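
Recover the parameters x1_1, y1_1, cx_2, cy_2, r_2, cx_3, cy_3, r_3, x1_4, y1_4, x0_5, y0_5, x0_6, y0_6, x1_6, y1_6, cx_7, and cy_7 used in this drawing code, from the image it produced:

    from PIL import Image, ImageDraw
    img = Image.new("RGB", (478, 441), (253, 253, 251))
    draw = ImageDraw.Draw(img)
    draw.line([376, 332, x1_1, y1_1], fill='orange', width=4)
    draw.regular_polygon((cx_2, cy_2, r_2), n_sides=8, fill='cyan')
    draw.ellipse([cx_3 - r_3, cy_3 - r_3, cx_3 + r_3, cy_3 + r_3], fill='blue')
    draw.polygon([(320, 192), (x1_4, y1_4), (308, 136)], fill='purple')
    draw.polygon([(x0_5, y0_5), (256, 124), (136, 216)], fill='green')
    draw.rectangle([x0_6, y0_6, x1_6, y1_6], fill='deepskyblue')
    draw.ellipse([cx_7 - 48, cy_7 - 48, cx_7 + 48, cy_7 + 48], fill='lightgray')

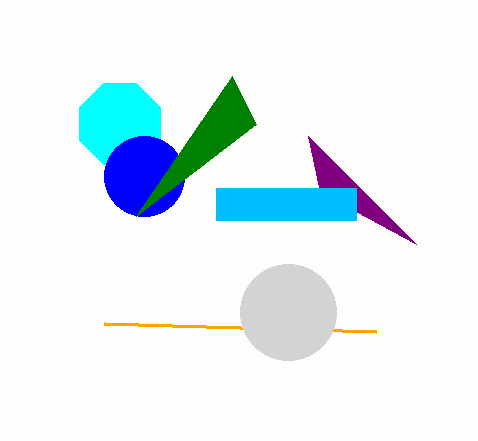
x1_1 = 104; y1_1 = 324; cx_2 = 120; cy_2 = 124; r_2 = 44; cx_3 = 144; cy_3 = 176; r_3 = 40; x1_4 = 416; y1_4 = 244; x0_5 = 232; y0_5 = 76; x0_6 = 216; y0_6 = 188; x1_6 = 356; y1_6 = 220; cx_7 = 288; cy_7 = 312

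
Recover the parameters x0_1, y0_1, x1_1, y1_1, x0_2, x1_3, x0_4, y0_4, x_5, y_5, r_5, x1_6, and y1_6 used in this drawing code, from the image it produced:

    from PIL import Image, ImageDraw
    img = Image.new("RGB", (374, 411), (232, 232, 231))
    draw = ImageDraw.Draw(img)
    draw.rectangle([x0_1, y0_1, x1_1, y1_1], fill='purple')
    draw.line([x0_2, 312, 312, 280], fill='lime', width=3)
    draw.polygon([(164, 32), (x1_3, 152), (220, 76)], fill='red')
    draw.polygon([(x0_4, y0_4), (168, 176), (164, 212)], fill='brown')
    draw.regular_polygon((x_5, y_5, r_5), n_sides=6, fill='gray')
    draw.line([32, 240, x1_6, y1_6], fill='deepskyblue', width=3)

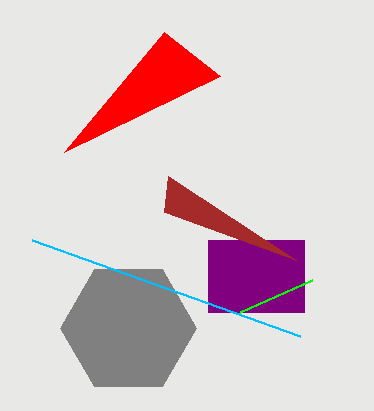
x0_1 = 208, y0_1 = 240, x1_1 = 304, y1_1 = 312, x0_2 = 240, x1_3 = 64, x0_4 = 296, y0_4 = 260, x_5 = 128, y_5 = 328, r_5 = 68, x1_6 = 300, y1_6 = 336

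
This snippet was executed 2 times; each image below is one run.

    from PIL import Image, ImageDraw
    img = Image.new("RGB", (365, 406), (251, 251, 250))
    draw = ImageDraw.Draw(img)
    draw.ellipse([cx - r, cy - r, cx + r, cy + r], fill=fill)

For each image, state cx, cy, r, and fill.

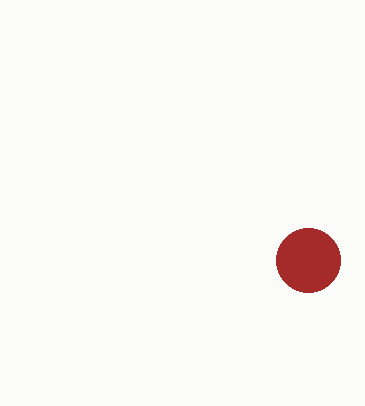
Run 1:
cx = 308
cy = 260
r = 32
fill = 'brown'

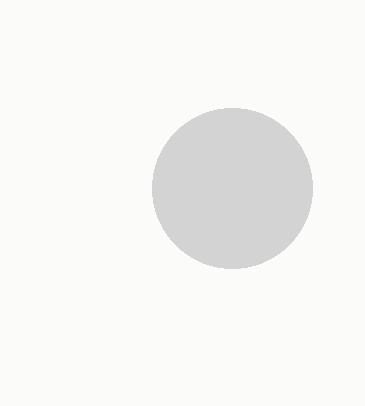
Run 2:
cx = 232; cy = 188; r = 80; fill = 'lightgray'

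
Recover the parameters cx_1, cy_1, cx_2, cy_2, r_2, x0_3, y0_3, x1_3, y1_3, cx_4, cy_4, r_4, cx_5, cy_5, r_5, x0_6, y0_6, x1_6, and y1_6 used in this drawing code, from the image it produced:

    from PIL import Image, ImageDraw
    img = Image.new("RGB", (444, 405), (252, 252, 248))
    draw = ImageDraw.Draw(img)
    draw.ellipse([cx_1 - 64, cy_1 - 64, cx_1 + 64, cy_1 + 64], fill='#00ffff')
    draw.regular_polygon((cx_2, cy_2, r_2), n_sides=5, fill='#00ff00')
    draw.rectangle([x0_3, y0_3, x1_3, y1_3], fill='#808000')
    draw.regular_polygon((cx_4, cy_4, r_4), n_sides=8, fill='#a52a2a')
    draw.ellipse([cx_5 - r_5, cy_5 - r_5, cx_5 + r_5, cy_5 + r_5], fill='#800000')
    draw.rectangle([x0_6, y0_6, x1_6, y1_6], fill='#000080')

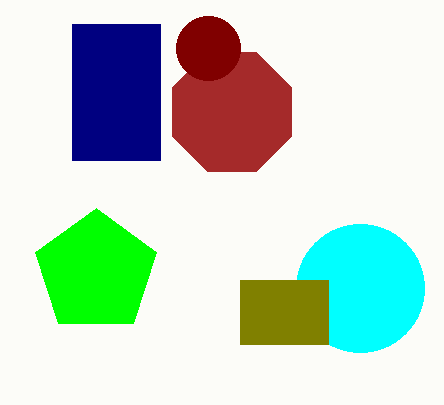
cx_1 = 360, cy_1 = 288, cx_2 = 96, cy_2 = 272, r_2 = 64, x0_3 = 240, y0_3 = 280, x1_3 = 328, y1_3 = 344, cx_4 = 232, cy_4 = 112, r_4 = 64, cx_5 = 208, cy_5 = 48, r_5 = 32, x0_6 = 72, y0_6 = 24, x1_6 = 160, y1_6 = 160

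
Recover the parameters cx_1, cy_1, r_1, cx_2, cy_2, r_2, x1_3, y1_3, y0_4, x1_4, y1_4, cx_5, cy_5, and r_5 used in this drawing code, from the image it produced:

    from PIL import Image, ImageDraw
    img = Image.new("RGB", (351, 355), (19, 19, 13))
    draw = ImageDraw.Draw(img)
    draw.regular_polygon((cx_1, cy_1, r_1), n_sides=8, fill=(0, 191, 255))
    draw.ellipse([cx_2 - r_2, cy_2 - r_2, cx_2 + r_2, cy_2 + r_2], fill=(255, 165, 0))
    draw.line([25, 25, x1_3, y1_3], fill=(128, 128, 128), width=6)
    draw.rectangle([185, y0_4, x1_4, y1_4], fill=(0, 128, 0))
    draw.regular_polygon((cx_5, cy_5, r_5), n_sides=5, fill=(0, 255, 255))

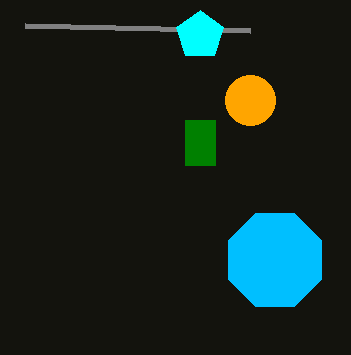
cx_1 = 275; cy_1 = 260; r_1 = 50; cx_2 = 250; cy_2 = 100; r_2 = 25; x1_3 = 250; y1_3 = 30; y0_4 = 120; x1_4 = 215; y1_4 = 165; cx_5 = 200; cy_5 = 35; r_5 = 25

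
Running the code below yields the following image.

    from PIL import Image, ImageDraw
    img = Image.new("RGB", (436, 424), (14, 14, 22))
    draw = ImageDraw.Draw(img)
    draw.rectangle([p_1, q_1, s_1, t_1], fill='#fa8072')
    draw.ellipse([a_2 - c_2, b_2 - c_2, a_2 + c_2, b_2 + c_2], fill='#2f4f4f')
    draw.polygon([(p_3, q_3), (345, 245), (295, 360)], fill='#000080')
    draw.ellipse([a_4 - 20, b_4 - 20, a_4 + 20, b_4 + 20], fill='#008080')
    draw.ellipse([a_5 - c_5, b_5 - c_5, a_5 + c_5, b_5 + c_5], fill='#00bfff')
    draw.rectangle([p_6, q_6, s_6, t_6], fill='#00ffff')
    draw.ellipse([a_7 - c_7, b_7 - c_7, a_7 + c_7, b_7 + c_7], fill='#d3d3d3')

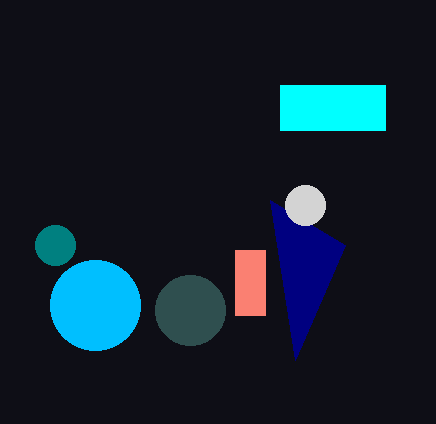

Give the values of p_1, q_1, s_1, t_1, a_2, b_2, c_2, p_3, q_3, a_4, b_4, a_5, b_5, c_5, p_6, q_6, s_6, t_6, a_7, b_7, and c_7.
p_1 = 235
q_1 = 250
s_1 = 265
t_1 = 315
a_2 = 190
b_2 = 310
c_2 = 35
p_3 = 270
q_3 = 200
a_4 = 55
b_4 = 245
a_5 = 95
b_5 = 305
c_5 = 45
p_6 = 280
q_6 = 85
s_6 = 385
t_6 = 130
a_7 = 305
b_7 = 205
c_7 = 20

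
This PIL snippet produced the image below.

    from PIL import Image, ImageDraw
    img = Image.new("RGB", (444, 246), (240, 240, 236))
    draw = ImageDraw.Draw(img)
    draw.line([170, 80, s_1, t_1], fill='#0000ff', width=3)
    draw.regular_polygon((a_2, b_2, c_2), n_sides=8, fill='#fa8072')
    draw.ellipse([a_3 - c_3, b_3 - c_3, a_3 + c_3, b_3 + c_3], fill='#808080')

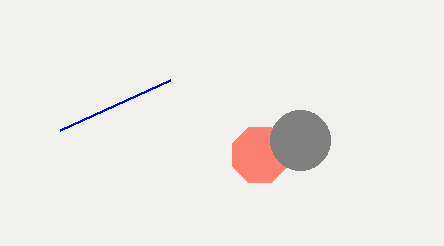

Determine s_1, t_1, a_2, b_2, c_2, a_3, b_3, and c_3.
s_1 = 60
t_1 = 130
a_2 = 260
b_2 = 155
c_2 = 30
a_3 = 300
b_3 = 140
c_3 = 30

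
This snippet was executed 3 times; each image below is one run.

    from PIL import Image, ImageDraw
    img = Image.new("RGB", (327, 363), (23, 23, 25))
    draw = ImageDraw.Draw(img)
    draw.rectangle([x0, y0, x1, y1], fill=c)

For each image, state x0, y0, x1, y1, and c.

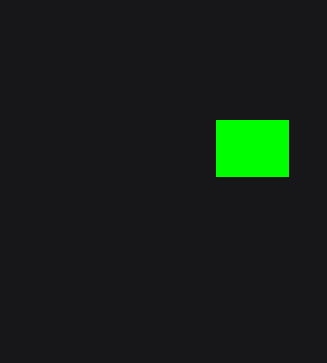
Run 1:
x0 = 216
y0 = 120
x1 = 288
y1 = 176
c = 'lime'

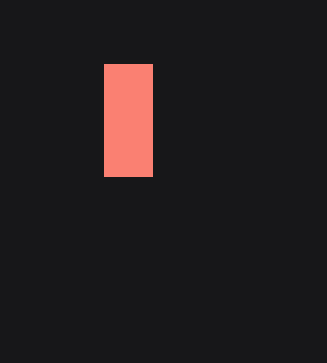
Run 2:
x0 = 104
y0 = 64
x1 = 152
y1 = 176
c = 'salmon'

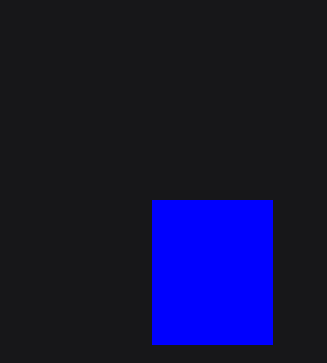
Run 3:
x0 = 152; y0 = 200; x1 = 272; y1 = 344; c = 'blue'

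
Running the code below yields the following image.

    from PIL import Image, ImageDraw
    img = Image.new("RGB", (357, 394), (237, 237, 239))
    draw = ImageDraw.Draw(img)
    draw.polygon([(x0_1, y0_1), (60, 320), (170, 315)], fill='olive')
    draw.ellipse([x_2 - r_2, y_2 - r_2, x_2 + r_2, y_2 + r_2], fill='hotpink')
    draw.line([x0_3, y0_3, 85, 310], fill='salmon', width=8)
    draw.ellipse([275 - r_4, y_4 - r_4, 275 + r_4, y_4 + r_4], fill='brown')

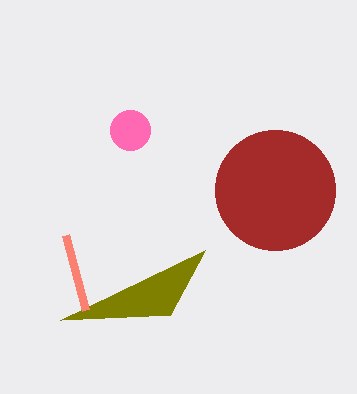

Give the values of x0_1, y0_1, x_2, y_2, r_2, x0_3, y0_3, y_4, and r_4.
x0_1 = 205; y0_1 = 250; x_2 = 130; y_2 = 130; r_2 = 20; x0_3 = 65; y0_3 = 235; y_4 = 190; r_4 = 60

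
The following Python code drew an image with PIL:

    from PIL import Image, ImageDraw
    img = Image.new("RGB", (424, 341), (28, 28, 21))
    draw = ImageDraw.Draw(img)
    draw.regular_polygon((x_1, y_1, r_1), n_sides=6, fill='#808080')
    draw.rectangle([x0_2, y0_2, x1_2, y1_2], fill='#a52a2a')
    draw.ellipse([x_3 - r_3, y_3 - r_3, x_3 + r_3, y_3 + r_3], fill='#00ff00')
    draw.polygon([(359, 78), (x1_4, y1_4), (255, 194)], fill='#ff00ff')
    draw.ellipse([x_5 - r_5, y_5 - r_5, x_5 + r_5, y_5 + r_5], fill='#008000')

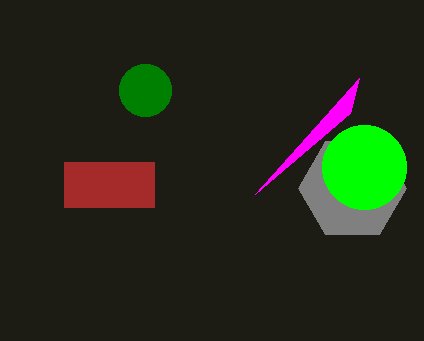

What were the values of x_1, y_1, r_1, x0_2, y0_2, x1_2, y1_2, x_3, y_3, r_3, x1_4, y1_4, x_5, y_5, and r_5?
x_1 = 352; y_1 = 188; r_1 = 54; x0_2 = 64; y0_2 = 162; x1_2 = 154; y1_2 = 207; x_3 = 364; y_3 = 167; r_3 = 42; x1_4 = 350; y1_4 = 113; x_5 = 145; y_5 = 90; r_5 = 26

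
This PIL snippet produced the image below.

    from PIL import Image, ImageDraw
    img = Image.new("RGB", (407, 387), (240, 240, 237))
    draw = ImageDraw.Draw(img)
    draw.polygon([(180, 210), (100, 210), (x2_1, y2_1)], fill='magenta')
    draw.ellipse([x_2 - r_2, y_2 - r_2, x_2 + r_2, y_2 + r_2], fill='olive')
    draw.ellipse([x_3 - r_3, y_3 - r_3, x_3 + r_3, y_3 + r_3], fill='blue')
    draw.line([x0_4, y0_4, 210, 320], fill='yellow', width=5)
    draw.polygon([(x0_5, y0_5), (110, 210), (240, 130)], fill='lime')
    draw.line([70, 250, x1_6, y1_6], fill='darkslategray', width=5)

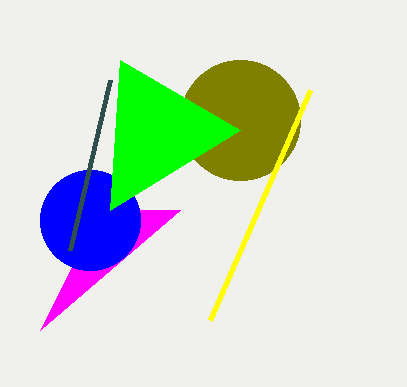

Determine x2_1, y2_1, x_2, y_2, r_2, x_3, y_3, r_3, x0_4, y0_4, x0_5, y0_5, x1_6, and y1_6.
x2_1 = 40; y2_1 = 330; x_2 = 240; y_2 = 120; r_2 = 60; x_3 = 90; y_3 = 220; r_3 = 50; x0_4 = 310; y0_4 = 90; x0_5 = 120; y0_5 = 60; x1_6 = 110; y1_6 = 80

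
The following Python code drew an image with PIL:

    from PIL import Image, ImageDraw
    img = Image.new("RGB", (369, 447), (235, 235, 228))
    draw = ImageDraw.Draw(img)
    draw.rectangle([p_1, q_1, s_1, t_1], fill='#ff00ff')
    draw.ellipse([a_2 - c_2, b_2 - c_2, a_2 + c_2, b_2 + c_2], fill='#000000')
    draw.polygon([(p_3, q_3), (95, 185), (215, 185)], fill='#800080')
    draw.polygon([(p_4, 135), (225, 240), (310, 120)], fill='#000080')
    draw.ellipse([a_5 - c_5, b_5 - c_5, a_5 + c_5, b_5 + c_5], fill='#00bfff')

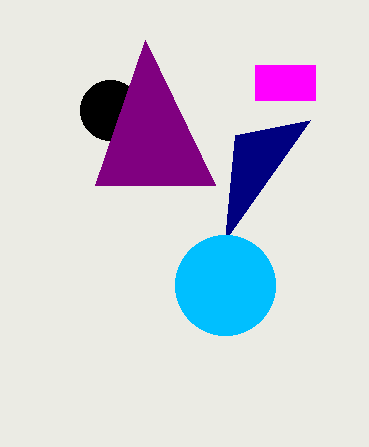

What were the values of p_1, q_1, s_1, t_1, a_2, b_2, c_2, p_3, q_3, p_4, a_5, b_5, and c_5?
p_1 = 255
q_1 = 65
s_1 = 315
t_1 = 100
a_2 = 110
b_2 = 110
c_2 = 30
p_3 = 145
q_3 = 40
p_4 = 235
a_5 = 225
b_5 = 285
c_5 = 50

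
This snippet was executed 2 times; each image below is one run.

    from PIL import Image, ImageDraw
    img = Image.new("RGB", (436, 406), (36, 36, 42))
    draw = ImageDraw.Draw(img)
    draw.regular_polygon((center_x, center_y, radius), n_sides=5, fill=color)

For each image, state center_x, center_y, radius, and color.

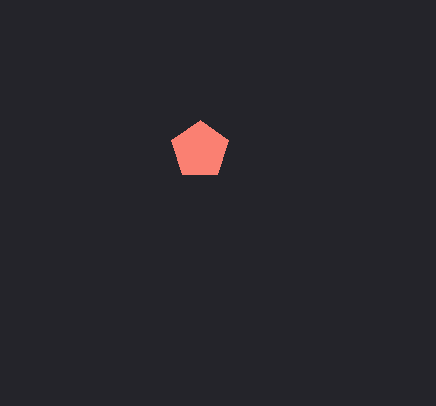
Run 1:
center_x = 200
center_y = 150
radius = 30
color = 'salmon'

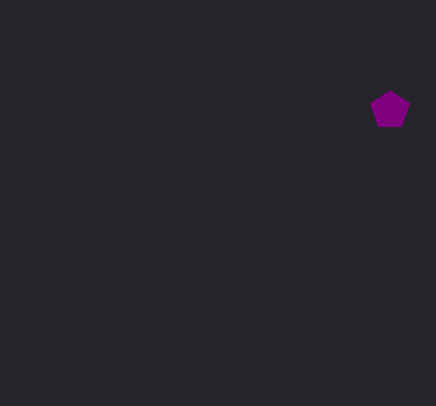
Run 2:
center_x = 390, center_y = 110, radius = 20, color = 'purple'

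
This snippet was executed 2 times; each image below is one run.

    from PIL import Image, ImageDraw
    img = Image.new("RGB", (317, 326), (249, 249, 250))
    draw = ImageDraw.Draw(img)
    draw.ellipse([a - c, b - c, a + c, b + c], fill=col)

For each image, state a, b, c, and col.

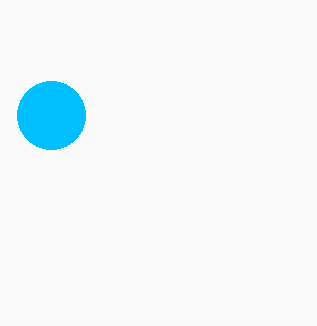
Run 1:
a = 51; b = 115; c = 34; col = 'deepskyblue'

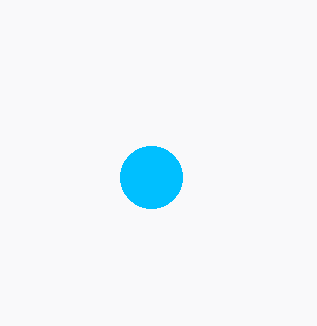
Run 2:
a = 151, b = 177, c = 31, col = 'deepskyblue'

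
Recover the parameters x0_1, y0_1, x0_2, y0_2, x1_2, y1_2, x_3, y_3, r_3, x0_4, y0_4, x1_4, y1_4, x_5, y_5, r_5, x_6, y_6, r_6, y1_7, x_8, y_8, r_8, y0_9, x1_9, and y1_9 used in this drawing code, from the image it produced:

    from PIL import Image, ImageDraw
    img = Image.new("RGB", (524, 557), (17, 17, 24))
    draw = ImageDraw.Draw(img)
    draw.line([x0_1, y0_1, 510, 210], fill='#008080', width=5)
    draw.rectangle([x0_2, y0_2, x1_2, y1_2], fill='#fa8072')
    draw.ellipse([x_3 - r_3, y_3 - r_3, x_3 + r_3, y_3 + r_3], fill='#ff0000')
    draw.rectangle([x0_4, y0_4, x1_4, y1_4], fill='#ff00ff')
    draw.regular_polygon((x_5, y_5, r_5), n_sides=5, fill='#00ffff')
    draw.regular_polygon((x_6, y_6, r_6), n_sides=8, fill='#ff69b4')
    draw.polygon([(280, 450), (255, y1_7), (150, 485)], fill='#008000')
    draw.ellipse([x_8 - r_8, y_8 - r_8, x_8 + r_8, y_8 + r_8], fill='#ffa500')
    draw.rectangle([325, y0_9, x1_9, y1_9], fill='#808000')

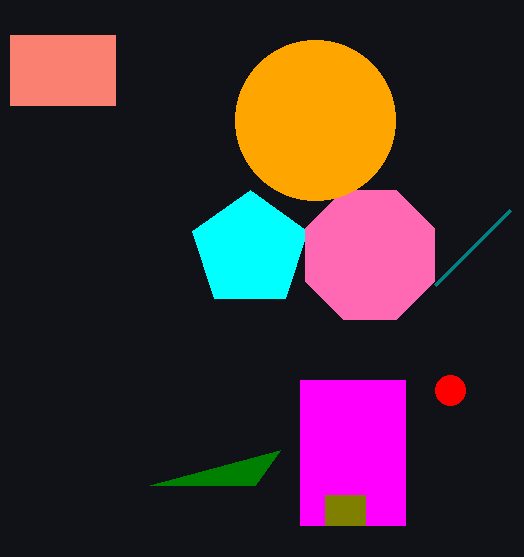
x0_1 = 435, y0_1 = 285, x0_2 = 10, y0_2 = 35, x1_2 = 115, y1_2 = 105, x_3 = 450, y_3 = 390, r_3 = 15, x0_4 = 300, y0_4 = 380, x1_4 = 405, y1_4 = 525, x_5 = 250, y_5 = 250, r_5 = 60, x_6 = 370, y_6 = 255, r_6 = 70, y1_7 = 485, x_8 = 315, y_8 = 120, r_8 = 80, y0_9 = 495, x1_9 = 365, y1_9 = 525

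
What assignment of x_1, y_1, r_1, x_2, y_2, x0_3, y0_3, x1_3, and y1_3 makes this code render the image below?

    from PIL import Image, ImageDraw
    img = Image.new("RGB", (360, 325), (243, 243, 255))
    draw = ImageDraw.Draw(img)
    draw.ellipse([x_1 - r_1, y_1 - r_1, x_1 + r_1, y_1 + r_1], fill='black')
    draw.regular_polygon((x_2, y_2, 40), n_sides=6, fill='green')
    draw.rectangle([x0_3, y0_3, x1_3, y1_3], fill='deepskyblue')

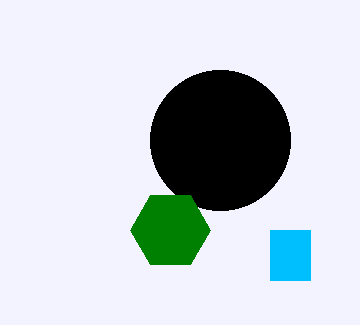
x_1 = 220; y_1 = 140; r_1 = 70; x_2 = 170; y_2 = 230; x0_3 = 270; y0_3 = 230; x1_3 = 310; y1_3 = 280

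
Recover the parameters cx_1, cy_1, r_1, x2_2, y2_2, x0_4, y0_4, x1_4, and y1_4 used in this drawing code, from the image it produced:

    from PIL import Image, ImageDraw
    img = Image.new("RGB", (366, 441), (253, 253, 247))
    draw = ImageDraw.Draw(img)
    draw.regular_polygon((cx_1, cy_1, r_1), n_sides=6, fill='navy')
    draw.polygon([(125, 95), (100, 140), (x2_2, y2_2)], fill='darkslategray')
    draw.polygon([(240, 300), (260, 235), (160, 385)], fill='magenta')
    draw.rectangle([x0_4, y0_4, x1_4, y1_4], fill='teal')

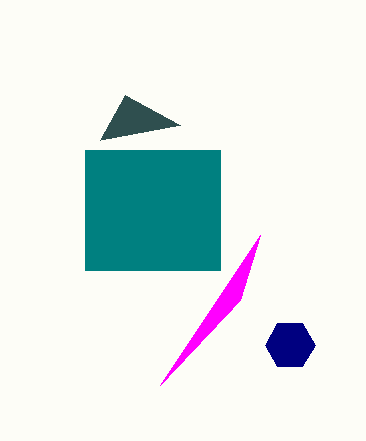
cx_1 = 290
cy_1 = 345
r_1 = 25
x2_2 = 180
y2_2 = 125
x0_4 = 85
y0_4 = 150
x1_4 = 220
y1_4 = 270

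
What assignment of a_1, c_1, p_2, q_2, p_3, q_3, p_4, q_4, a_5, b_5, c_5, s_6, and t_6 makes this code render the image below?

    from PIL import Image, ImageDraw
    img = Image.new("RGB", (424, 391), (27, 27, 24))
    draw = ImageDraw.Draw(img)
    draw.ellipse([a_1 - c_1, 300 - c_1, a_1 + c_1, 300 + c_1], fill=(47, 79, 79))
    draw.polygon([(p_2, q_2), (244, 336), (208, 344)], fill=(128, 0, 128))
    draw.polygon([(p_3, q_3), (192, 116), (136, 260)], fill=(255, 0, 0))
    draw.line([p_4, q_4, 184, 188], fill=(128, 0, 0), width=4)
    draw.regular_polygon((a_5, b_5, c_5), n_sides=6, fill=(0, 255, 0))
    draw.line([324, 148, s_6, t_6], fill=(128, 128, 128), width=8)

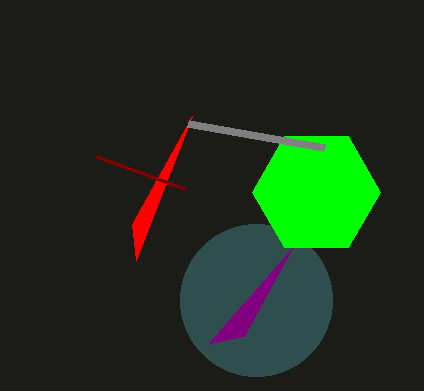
a_1 = 256
c_1 = 76
p_2 = 292
q_2 = 248
p_3 = 132
q_3 = 224
p_4 = 96
q_4 = 156
a_5 = 316
b_5 = 192
c_5 = 64
s_6 = 188
t_6 = 124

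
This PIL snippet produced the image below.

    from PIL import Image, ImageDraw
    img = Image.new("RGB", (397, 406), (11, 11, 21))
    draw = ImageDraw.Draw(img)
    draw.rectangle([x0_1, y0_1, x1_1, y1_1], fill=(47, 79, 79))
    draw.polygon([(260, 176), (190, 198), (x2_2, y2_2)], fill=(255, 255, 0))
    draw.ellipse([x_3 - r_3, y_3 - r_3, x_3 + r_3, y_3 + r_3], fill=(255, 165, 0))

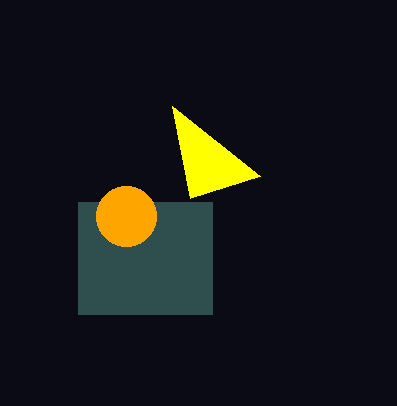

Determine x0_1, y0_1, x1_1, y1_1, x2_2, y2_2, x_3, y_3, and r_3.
x0_1 = 78, y0_1 = 202, x1_1 = 212, y1_1 = 314, x2_2 = 172, y2_2 = 106, x_3 = 126, y_3 = 216, r_3 = 30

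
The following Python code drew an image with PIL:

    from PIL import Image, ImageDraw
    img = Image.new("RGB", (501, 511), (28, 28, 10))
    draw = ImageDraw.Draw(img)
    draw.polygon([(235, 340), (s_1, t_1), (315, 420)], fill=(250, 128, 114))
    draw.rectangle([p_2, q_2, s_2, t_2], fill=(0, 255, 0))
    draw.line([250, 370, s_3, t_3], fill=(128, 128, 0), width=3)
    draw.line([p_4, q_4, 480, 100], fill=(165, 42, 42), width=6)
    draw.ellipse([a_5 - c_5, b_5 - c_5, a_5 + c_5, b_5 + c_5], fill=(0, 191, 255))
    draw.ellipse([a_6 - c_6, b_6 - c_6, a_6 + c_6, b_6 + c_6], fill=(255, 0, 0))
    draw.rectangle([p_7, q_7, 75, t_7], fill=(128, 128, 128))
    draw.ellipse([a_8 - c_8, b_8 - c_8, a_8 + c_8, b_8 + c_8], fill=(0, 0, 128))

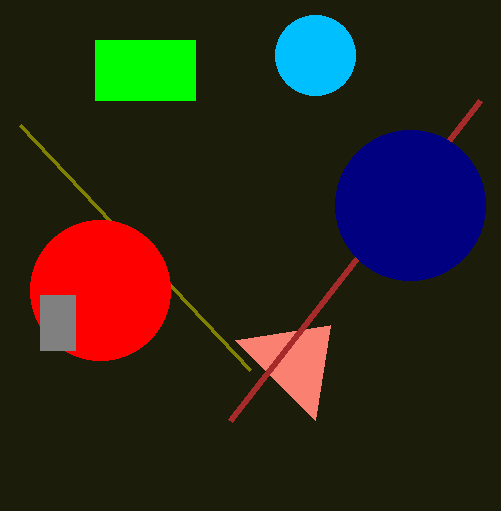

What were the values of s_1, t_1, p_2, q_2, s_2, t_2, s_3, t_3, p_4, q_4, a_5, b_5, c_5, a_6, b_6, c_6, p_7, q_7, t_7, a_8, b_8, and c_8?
s_1 = 330; t_1 = 325; p_2 = 95; q_2 = 40; s_2 = 195; t_2 = 100; s_3 = 20; t_3 = 125; p_4 = 230; q_4 = 420; a_5 = 315; b_5 = 55; c_5 = 40; a_6 = 100; b_6 = 290; c_6 = 70; p_7 = 40; q_7 = 295; t_7 = 350; a_8 = 410; b_8 = 205; c_8 = 75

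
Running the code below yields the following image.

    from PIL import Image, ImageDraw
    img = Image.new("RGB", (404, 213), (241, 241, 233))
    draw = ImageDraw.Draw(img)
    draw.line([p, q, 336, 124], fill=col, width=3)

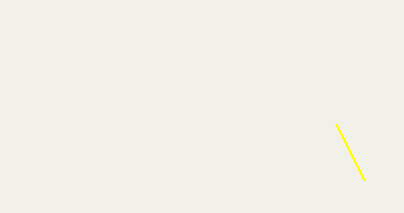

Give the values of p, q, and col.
p = 364
q = 180
col = 'yellow'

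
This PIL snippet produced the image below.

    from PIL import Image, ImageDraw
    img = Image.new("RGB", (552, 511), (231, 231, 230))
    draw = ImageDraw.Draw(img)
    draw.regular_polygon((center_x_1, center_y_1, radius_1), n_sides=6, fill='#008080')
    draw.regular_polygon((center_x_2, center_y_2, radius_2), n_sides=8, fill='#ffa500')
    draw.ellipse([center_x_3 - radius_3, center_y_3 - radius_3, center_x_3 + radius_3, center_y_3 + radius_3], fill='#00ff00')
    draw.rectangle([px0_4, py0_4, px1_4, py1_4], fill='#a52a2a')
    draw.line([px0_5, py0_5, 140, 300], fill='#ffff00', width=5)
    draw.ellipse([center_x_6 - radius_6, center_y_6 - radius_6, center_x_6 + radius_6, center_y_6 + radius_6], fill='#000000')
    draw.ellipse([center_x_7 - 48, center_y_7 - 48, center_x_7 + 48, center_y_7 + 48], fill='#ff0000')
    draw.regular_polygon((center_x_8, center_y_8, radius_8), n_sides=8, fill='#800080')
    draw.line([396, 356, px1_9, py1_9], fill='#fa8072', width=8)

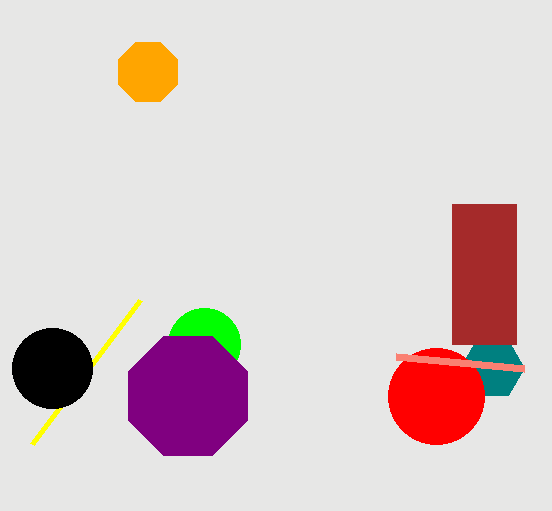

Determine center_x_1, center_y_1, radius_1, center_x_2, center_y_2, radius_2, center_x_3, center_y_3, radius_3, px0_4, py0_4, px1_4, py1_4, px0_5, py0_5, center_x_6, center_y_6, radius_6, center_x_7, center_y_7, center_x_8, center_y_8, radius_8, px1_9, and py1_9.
center_x_1 = 492; center_y_1 = 368; radius_1 = 32; center_x_2 = 148; center_y_2 = 72; radius_2 = 32; center_x_3 = 204; center_y_3 = 344; radius_3 = 36; px0_4 = 452; py0_4 = 204; px1_4 = 516; py1_4 = 344; px0_5 = 32; py0_5 = 444; center_x_6 = 52; center_y_6 = 368; radius_6 = 40; center_x_7 = 436; center_y_7 = 396; center_x_8 = 188; center_y_8 = 396; radius_8 = 64; px1_9 = 524; py1_9 = 368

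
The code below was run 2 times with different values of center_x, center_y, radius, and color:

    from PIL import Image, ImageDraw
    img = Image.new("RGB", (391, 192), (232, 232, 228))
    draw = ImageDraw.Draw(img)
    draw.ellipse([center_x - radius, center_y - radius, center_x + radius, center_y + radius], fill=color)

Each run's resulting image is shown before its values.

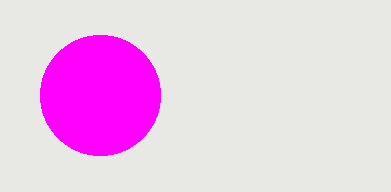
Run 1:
center_x = 100
center_y = 95
radius = 60
color = 'magenta'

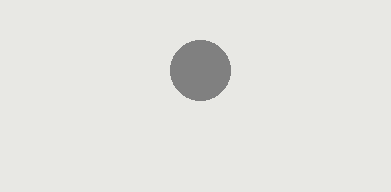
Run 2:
center_x = 200
center_y = 70
radius = 30
color = 'gray'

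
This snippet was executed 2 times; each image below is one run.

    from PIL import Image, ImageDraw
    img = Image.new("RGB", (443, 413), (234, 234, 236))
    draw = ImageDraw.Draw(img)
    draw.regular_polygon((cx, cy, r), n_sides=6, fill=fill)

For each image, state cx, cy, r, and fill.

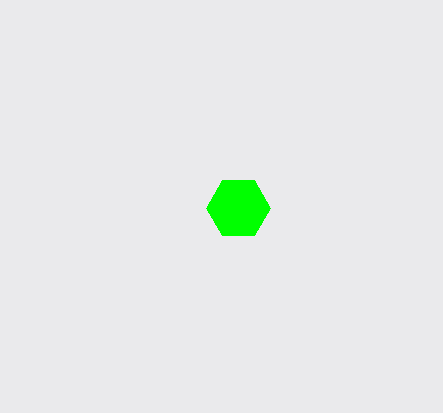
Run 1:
cx = 238
cy = 208
r = 32
fill = 'lime'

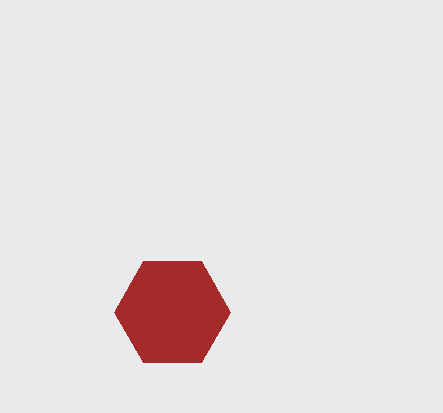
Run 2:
cx = 172
cy = 312
r = 58
fill = 'brown'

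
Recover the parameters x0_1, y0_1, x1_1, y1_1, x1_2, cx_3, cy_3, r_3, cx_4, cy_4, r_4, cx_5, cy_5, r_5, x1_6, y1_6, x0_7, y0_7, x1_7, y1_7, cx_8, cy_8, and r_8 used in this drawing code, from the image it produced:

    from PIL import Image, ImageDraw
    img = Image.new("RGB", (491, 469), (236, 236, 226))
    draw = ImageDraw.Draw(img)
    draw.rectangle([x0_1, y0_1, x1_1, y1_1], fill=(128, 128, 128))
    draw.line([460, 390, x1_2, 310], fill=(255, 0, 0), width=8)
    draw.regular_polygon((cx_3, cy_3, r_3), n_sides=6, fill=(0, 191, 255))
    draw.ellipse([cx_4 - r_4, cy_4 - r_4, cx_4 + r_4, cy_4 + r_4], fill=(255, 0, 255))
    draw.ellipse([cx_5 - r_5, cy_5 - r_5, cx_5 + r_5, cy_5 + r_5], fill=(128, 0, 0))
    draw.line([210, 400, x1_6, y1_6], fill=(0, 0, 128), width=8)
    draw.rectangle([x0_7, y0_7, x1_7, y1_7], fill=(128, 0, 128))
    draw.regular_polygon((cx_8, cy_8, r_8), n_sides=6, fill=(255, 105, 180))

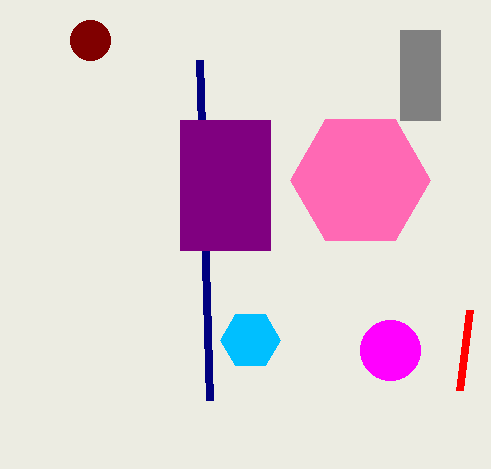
x0_1 = 400, y0_1 = 30, x1_1 = 440, y1_1 = 120, x1_2 = 470, cx_3 = 250, cy_3 = 340, r_3 = 30, cx_4 = 390, cy_4 = 350, r_4 = 30, cx_5 = 90, cy_5 = 40, r_5 = 20, x1_6 = 200, y1_6 = 60, x0_7 = 180, y0_7 = 120, x1_7 = 270, y1_7 = 250, cx_8 = 360, cy_8 = 180, r_8 = 70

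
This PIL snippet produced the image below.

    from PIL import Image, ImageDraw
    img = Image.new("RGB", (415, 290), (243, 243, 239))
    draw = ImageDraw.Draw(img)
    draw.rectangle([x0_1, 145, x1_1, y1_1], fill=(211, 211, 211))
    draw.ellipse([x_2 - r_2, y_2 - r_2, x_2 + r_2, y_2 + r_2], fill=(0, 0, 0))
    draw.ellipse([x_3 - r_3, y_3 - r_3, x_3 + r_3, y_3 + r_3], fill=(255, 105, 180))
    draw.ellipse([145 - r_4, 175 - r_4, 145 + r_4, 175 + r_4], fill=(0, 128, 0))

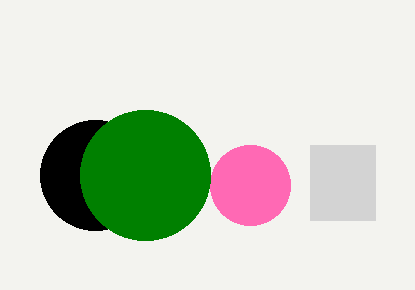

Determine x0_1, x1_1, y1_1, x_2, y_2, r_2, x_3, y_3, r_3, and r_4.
x0_1 = 310; x1_1 = 375; y1_1 = 220; x_2 = 95; y_2 = 175; r_2 = 55; x_3 = 250; y_3 = 185; r_3 = 40; r_4 = 65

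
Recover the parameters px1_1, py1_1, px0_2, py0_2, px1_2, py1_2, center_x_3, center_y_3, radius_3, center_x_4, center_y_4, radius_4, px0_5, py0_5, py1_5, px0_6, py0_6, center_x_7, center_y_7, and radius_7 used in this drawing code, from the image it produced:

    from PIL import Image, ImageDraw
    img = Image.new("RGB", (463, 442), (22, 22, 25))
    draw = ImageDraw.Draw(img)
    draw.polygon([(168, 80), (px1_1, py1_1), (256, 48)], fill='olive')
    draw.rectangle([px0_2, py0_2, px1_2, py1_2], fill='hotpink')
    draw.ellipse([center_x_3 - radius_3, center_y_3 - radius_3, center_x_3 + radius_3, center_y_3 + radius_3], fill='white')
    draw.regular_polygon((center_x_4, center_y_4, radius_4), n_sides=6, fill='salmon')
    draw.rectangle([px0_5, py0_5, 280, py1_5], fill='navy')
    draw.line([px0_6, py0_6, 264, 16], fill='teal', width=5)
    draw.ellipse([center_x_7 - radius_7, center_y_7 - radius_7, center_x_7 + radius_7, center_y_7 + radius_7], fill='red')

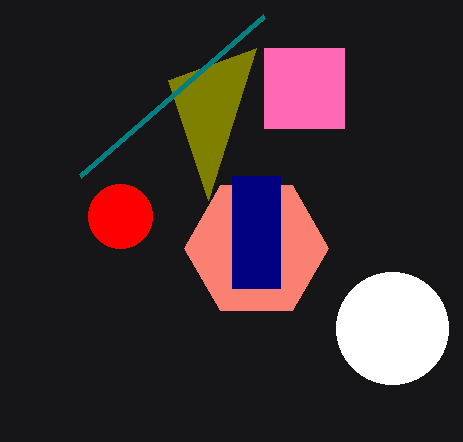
px1_1 = 208
py1_1 = 200
px0_2 = 264
py0_2 = 48
px1_2 = 344
py1_2 = 128
center_x_3 = 392
center_y_3 = 328
radius_3 = 56
center_x_4 = 256
center_y_4 = 248
radius_4 = 72
px0_5 = 232
py0_5 = 176
py1_5 = 288
px0_6 = 80
py0_6 = 176
center_x_7 = 120
center_y_7 = 216
radius_7 = 32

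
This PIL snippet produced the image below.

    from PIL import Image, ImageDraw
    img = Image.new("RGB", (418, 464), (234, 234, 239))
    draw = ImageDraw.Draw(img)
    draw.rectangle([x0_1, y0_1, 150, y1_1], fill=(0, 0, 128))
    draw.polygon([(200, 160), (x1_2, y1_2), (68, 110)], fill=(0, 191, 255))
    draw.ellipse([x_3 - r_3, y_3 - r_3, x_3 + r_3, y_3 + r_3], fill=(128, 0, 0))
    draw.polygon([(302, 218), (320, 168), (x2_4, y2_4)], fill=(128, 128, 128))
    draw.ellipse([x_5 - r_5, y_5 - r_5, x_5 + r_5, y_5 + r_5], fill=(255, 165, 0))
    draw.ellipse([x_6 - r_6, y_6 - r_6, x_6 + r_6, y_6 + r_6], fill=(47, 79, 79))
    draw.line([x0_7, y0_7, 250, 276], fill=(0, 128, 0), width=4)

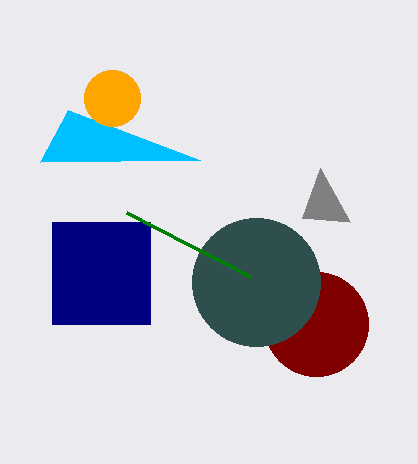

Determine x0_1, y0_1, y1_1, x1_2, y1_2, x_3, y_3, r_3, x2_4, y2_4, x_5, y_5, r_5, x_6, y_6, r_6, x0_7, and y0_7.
x0_1 = 52
y0_1 = 222
y1_1 = 324
x1_2 = 40
y1_2 = 162
x_3 = 316
y_3 = 324
r_3 = 52
x2_4 = 350
y2_4 = 222
x_5 = 112
y_5 = 98
r_5 = 28
x_6 = 256
y_6 = 282
r_6 = 64
x0_7 = 126
y0_7 = 212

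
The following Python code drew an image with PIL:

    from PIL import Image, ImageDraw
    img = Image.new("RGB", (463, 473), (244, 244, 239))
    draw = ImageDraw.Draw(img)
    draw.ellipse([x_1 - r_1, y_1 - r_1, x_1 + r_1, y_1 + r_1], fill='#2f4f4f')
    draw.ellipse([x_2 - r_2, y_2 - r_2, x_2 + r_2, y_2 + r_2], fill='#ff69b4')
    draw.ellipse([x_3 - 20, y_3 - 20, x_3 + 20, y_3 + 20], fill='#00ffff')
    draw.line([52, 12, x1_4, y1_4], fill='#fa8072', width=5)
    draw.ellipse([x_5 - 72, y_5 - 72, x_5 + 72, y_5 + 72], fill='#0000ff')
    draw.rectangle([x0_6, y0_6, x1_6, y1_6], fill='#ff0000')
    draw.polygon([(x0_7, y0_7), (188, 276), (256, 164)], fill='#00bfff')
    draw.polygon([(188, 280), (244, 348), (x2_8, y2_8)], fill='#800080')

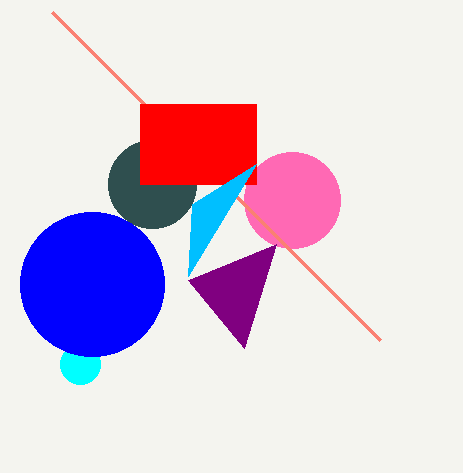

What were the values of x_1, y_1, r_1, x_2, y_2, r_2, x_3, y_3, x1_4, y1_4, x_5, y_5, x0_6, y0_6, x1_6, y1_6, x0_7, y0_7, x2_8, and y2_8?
x_1 = 152
y_1 = 184
r_1 = 44
x_2 = 292
y_2 = 200
r_2 = 48
x_3 = 80
y_3 = 364
x1_4 = 380
y1_4 = 340
x_5 = 92
y_5 = 284
x0_6 = 140
y0_6 = 104
x1_6 = 256
y1_6 = 184
x0_7 = 192
y0_7 = 204
x2_8 = 276
y2_8 = 244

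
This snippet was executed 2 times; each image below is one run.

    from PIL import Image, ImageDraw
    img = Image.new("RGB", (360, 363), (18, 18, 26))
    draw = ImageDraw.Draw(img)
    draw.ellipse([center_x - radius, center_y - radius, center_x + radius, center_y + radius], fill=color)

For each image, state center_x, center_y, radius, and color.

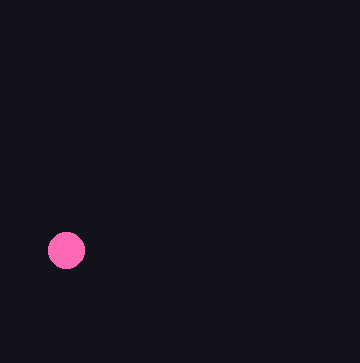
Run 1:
center_x = 66
center_y = 250
radius = 18
color = 'hotpink'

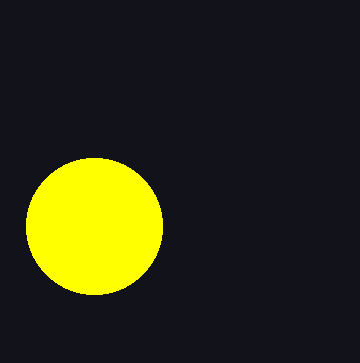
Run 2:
center_x = 94; center_y = 226; radius = 68; color = 'yellow'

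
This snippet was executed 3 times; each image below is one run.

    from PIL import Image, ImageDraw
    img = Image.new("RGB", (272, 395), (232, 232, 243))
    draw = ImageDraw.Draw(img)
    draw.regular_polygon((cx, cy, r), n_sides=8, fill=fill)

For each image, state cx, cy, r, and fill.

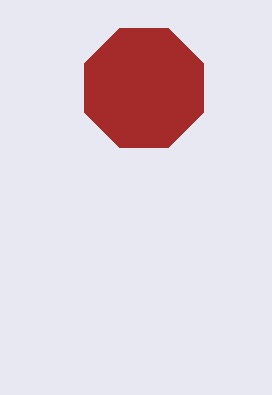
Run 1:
cx = 144
cy = 88
r = 64
fill = 'brown'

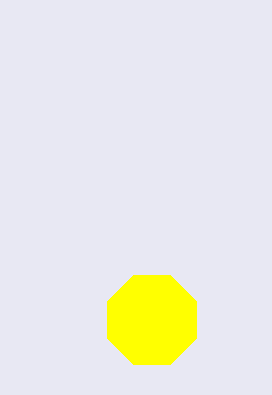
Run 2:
cx = 152, cy = 320, r = 48, fill = 'yellow'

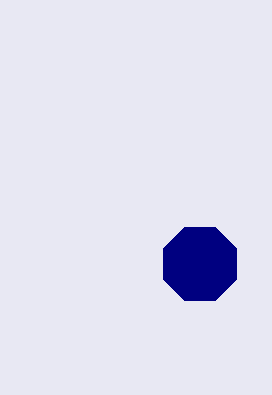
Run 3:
cx = 200
cy = 264
r = 40
fill = 'navy'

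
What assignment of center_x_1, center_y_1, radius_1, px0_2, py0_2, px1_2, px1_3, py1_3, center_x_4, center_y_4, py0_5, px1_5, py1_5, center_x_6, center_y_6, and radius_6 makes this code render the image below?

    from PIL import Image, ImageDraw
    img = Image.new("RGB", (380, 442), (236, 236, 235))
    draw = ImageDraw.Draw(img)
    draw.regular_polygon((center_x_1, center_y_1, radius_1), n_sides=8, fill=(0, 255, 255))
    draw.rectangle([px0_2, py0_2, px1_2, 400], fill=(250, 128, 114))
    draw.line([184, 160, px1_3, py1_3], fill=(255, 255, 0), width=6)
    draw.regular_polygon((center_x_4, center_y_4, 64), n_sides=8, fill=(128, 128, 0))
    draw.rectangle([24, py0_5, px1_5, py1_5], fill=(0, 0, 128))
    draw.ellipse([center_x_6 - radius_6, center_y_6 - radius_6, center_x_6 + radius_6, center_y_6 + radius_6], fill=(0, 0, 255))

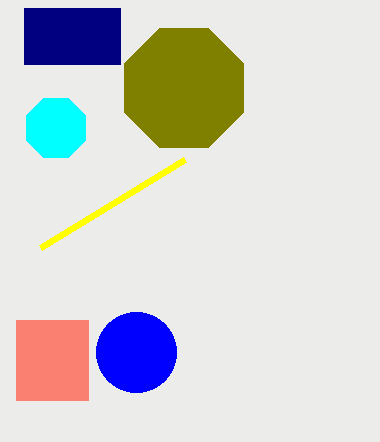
center_x_1 = 56
center_y_1 = 128
radius_1 = 32
px0_2 = 16
py0_2 = 320
px1_2 = 88
px1_3 = 40
py1_3 = 248
center_x_4 = 184
center_y_4 = 88
py0_5 = 8
px1_5 = 120
py1_5 = 64
center_x_6 = 136
center_y_6 = 352
radius_6 = 40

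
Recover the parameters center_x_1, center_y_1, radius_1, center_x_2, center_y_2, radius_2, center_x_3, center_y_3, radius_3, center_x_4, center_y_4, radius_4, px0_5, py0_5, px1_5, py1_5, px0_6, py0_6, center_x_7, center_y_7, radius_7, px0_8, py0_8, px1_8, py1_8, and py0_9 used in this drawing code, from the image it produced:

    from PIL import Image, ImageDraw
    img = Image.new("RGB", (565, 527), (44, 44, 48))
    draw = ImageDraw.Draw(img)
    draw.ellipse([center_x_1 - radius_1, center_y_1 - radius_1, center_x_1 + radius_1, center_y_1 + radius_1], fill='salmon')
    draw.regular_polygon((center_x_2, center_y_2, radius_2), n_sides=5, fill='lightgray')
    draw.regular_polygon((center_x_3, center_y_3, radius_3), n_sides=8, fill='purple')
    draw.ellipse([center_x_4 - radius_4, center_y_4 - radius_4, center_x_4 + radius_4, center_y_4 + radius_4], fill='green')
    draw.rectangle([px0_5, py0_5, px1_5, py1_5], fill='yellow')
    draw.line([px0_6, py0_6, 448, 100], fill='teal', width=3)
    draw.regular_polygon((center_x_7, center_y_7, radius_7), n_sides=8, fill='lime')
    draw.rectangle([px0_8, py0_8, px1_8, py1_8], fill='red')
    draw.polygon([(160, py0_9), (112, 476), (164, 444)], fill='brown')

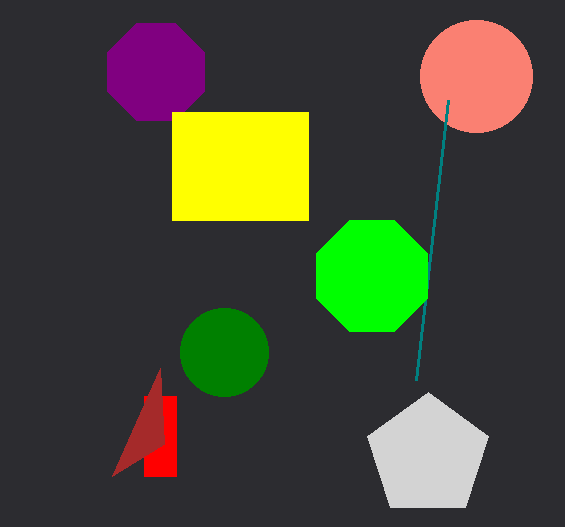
center_x_1 = 476, center_y_1 = 76, radius_1 = 56, center_x_2 = 428, center_y_2 = 456, radius_2 = 64, center_x_3 = 156, center_y_3 = 72, radius_3 = 52, center_x_4 = 224, center_y_4 = 352, radius_4 = 44, px0_5 = 172, py0_5 = 112, px1_5 = 308, py1_5 = 220, px0_6 = 416, py0_6 = 380, center_x_7 = 372, center_y_7 = 276, radius_7 = 60, px0_8 = 144, py0_8 = 396, px1_8 = 176, py1_8 = 476, py0_9 = 368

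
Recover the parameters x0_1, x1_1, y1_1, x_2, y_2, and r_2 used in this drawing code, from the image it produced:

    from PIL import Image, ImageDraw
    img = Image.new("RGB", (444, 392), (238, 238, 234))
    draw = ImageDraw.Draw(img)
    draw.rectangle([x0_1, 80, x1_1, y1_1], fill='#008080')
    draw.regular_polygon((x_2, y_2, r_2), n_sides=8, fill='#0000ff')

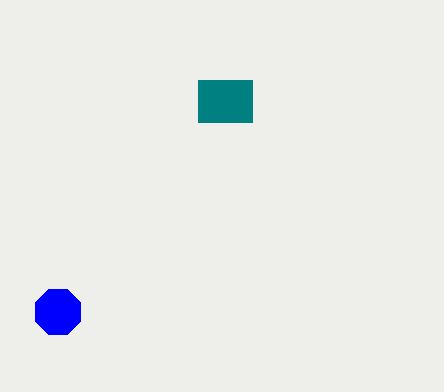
x0_1 = 198, x1_1 = 252, y1_1 = 122, x_2 = 58, y_2 = 312, r_2 = 24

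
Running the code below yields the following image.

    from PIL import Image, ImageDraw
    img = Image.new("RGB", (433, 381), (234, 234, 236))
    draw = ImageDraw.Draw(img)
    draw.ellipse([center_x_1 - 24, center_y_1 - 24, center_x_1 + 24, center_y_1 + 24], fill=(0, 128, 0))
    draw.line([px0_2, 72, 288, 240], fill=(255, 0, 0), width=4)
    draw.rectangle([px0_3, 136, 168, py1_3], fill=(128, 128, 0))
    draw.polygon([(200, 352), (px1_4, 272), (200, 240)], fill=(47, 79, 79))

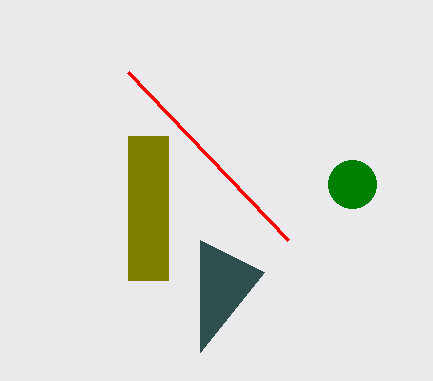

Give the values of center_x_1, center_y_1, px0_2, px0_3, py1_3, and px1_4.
center_x_1 = 352, center_y_1 = 184, px0_2 = 128, px0_3 = 128, py1_3 = 280, px1_4 = 264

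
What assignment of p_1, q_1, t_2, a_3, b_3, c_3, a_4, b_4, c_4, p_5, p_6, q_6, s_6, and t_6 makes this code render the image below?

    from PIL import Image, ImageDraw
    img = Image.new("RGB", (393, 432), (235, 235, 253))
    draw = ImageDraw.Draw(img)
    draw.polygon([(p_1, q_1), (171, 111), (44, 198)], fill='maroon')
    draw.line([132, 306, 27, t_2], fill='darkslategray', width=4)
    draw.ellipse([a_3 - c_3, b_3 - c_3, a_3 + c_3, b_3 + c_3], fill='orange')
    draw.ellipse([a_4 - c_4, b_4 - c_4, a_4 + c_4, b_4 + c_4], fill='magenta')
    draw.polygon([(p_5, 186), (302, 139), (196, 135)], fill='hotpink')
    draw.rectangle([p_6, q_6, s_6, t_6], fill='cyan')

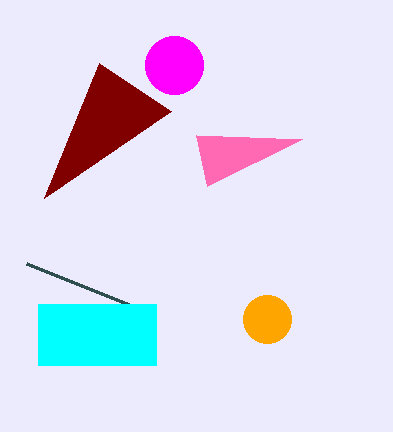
p_1 = 99
q_1 = 63
t_2 = 264
a_3 = 267
b_3 = 319
c_3 = 24
a_4 = 174
b_4 = 65
c_4 = 29
p_5 = 207
p_6 = 38
q_6 = 304
s_6 = 156
t_6 = 365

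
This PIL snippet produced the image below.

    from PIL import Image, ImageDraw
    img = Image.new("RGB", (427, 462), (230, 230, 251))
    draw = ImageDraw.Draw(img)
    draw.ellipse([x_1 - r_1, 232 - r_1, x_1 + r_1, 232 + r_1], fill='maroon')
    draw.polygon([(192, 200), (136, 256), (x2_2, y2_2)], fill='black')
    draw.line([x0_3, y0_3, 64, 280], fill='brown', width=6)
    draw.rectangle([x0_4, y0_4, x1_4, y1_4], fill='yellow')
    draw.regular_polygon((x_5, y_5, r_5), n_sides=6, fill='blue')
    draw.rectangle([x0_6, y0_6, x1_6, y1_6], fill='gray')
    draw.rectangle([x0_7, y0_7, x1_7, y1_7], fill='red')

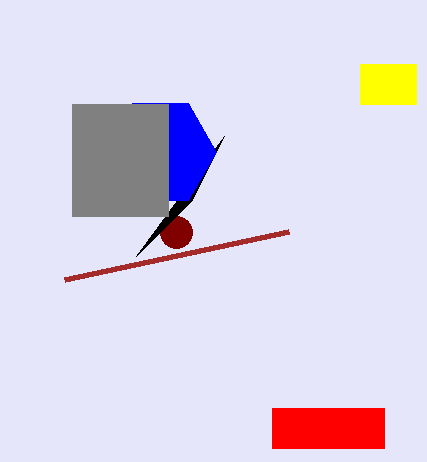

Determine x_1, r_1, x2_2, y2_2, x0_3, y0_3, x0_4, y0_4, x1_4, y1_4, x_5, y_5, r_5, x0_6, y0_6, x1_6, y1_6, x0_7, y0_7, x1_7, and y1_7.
x_1 = 176; r_1 = 16; x2_2 = 224; y2_2 = 136; x0_3 = 288; y0_3 = 232; x0_4 = 360; y0_4 = 64; x1_4 = 416; y1_4 = 104; x_5 = 160; y_5 = 152; r_5 = 56; x0_6 = 72; y0_6 = 104; x1_6 = 168; y1_6 = 216; x0_7 = 272; y0_7 = 408; x1_7 = 384; y1_7 = 448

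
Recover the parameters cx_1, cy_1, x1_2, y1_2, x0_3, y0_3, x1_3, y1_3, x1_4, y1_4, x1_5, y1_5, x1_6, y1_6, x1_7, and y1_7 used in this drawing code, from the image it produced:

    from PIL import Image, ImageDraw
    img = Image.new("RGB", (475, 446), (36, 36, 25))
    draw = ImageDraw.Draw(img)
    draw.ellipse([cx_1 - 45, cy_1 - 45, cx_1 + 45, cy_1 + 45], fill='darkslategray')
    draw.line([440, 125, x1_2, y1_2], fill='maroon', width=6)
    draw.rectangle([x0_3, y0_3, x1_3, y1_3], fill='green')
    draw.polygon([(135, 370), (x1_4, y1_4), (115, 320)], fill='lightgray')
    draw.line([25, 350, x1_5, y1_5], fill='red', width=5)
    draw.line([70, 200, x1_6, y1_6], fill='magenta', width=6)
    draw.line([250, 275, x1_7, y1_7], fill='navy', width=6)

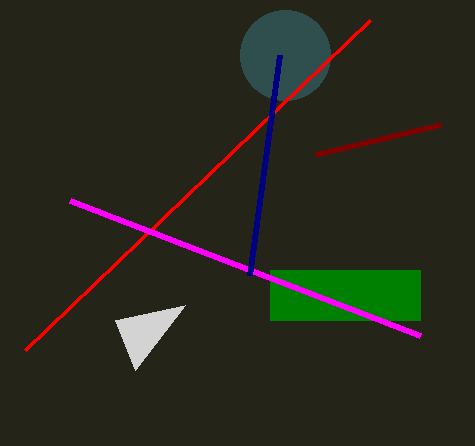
cx_1 = 285; cy_1 = 55; x1_2 = 315; y1_2 = 155; x0_3 = 270; y0_3 = 270; x1_3 = 420; y1_3 = 320; x1_4 = 185; y1_4 = 305; x1_5 = 370; y1_5 = 20; x1_6 = 420; y1_6 = 335; x1_7 = 280; y1_7 = 55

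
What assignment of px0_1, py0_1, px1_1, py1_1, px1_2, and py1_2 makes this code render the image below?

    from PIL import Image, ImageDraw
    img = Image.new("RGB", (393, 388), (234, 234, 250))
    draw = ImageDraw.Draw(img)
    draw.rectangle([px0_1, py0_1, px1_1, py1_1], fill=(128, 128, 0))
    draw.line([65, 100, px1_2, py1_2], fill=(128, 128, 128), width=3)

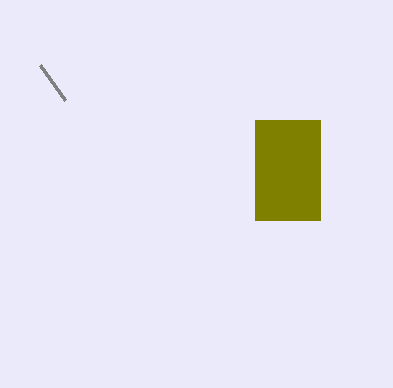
px0_1 = 255
py0_1 = 120
px1_1 = 320
py1_1 = 220
px1_2 = 40
py1_2 = 65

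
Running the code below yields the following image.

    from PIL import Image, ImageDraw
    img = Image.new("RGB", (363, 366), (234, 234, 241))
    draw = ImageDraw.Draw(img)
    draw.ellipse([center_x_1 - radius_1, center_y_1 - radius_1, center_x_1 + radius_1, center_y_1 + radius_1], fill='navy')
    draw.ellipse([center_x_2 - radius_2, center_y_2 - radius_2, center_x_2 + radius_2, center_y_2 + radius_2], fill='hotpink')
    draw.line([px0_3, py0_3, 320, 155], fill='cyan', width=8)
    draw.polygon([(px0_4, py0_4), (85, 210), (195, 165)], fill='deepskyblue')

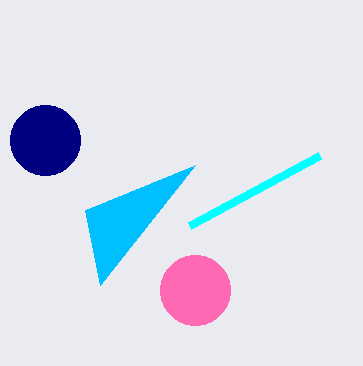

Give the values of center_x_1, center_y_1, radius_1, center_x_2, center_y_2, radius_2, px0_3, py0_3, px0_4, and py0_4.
center_x_1 = 45, center_y_1 = 140, radius_1 = 35, center_x_2 = 195, center_y_2 = 290, radius_2 = 35, px0_3 = 190, py0_3 = 225, px0_4 = 100, py0_4 = 285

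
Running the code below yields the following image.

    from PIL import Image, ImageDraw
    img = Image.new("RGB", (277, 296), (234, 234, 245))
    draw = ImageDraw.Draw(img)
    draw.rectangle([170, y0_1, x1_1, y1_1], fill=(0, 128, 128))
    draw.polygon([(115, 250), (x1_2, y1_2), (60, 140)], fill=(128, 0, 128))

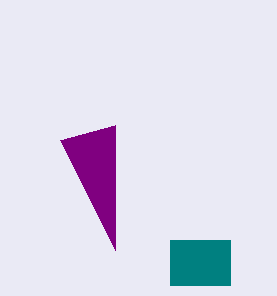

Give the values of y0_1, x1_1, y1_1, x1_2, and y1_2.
y0_1 = 240, x1_1 = 230, y1_1 = 285, x1_2 = 115, y1_2 = 125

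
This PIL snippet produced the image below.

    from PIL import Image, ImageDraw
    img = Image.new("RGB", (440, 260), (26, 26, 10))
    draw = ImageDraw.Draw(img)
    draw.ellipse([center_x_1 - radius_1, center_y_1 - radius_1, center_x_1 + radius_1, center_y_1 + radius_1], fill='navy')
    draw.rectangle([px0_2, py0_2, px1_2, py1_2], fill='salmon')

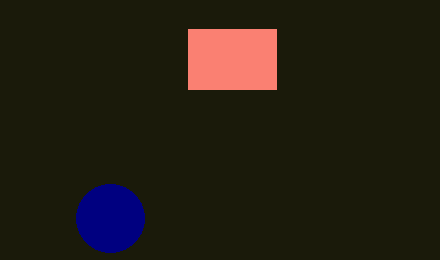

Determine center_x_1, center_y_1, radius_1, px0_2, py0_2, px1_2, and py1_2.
center_x_1 = 110, center_y_1 = 218, radius_1 = 34, px0_2 = 188, py0_2 = 29, px1_2 = 276, py1_2 = 89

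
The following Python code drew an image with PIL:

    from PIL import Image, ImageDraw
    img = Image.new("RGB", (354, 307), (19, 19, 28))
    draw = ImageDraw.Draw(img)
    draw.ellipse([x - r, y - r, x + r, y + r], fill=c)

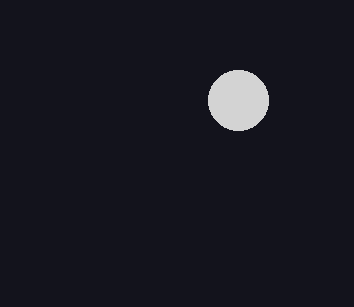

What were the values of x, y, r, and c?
x = 238
y = 100
r = 30
c = 'lightgray'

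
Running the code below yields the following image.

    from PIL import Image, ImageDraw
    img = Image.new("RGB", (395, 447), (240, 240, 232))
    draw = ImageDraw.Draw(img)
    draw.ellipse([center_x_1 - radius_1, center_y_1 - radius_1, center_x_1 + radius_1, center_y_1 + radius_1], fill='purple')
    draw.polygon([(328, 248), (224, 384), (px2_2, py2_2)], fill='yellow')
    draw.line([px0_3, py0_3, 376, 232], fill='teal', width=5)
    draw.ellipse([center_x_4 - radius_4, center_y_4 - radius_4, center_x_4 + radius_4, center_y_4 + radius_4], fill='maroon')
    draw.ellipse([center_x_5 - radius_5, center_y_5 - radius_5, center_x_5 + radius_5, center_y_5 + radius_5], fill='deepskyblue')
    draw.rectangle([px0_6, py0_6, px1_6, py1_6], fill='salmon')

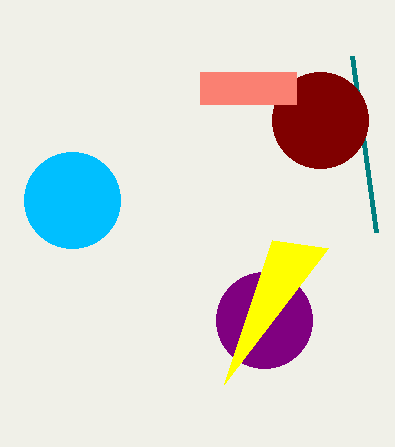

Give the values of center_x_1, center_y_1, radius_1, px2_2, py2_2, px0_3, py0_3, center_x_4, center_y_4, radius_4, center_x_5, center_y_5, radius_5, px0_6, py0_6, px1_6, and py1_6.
center_x_1 = 264; center_y_1 = 320; radius_1 = 48; px2_2 = 272; py2_2 = 240; px0_3 = 352; py0_3 = 56; center_x_4 = 320; center_y_4 = 120; radius_4 = 48; center_x_5 = 72; center_y_5 = 200; radius_5 = 48; px0_6 = 200; py0_6 = 72; px1_6 = 296; py1_6 = 104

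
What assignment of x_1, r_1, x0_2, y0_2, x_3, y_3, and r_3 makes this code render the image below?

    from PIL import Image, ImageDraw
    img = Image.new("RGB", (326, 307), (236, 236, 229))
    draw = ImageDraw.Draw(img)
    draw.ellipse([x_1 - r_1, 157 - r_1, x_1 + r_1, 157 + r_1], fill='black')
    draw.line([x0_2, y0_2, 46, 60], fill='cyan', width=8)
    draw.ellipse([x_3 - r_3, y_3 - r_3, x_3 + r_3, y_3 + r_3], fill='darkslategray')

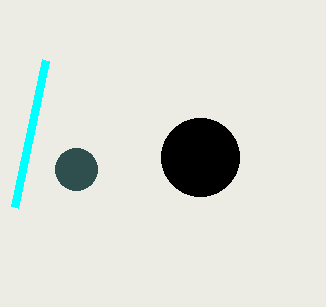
x_1 = 200
r_1 = 39
x0_2 = 15
y0_2 = 207
x_3 = 76
y_3 = 169
r_3 = 21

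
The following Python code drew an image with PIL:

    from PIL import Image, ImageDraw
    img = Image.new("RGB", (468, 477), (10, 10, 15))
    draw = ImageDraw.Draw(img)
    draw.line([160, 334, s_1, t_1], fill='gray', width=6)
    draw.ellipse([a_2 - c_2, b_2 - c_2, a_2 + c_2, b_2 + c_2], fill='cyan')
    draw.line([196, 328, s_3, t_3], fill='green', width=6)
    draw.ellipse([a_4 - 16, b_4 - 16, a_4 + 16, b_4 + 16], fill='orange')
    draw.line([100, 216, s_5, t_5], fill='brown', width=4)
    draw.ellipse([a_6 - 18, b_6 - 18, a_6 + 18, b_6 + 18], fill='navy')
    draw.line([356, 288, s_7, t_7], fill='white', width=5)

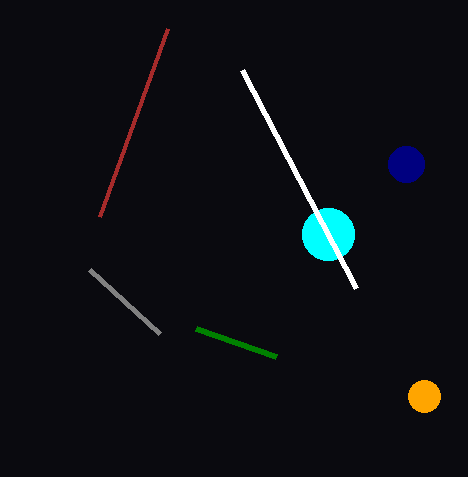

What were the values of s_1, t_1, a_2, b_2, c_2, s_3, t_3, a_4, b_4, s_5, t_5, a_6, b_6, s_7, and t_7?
s_1 = 90; t_1 = 270; a_2 = 328; b_2 = 234; c_2 = 26; s_3 = 276; t_3 = 356; a_4 = 424; b_4 = 396; s_5 = 168; t_5 = 28; a_6 = 406; b_6 = 164; s_7 = 242; t_7 = 70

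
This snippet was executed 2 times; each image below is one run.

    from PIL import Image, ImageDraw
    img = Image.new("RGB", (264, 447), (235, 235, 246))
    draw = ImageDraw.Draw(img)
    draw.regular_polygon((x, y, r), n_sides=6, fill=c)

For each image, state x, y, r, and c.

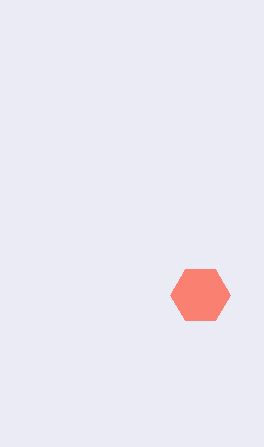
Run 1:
x = 200, y = 295, r = 30, c = 'salmon'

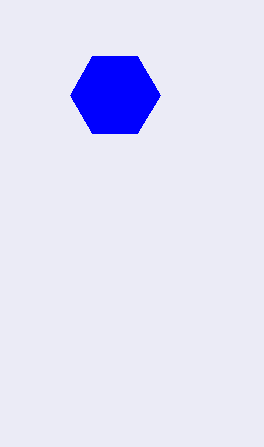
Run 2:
x = 115
y = 95
r = 45
c = 'blue'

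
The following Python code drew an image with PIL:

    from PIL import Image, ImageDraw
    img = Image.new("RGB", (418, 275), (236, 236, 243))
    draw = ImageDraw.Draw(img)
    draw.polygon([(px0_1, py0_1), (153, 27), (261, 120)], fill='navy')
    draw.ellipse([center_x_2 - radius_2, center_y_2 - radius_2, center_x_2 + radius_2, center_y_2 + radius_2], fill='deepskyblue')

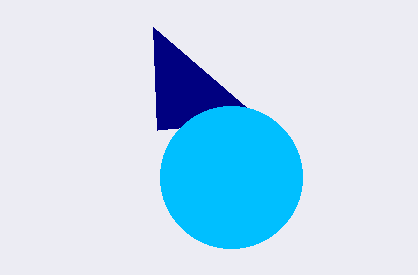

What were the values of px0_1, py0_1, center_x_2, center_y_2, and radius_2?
px0_1 = 157, py0_1 = 130, center_x_2 = 231, center_y_2 = 177, radius_2 = 71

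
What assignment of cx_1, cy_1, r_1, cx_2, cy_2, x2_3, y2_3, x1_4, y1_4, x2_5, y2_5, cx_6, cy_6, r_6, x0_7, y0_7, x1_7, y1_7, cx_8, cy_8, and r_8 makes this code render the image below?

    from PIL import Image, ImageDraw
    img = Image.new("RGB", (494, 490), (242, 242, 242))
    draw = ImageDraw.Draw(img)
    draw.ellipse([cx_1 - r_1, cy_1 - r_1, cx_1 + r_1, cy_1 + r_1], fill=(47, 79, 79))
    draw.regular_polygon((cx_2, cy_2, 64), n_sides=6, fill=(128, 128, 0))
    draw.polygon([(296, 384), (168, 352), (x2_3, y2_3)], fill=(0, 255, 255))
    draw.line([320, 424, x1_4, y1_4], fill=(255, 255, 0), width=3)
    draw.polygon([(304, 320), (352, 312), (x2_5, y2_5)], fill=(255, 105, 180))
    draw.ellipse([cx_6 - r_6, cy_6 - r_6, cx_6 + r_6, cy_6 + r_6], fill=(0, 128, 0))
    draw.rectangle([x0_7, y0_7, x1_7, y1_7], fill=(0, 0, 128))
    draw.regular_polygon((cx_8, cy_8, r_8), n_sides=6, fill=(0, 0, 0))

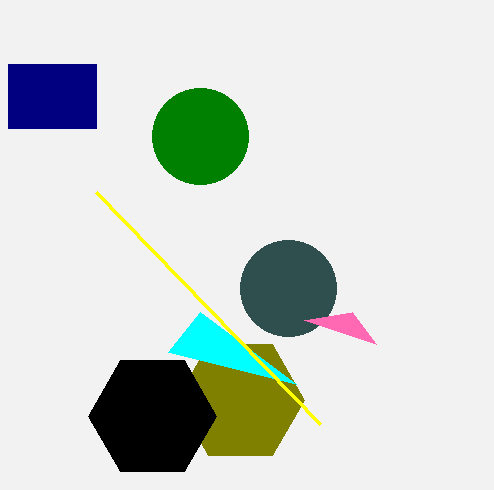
cx_1 = 288
cy_1 = 288
r_1 = 48
cx_2 = 240
cy_2 = 400
x2_3 = 200
y2_3 = 312
x1_4 = 96
y1_4 = 192
x2_5 = 376
y2_5 = 344
cx_6 = 200
cy_6 = 136
r_6 = 48
x0_7 = 8
y0_7 = 64
x1_7 = 96
y1_7 = 128
cx_8 = 152
cy_8 = 416
r_8 = 64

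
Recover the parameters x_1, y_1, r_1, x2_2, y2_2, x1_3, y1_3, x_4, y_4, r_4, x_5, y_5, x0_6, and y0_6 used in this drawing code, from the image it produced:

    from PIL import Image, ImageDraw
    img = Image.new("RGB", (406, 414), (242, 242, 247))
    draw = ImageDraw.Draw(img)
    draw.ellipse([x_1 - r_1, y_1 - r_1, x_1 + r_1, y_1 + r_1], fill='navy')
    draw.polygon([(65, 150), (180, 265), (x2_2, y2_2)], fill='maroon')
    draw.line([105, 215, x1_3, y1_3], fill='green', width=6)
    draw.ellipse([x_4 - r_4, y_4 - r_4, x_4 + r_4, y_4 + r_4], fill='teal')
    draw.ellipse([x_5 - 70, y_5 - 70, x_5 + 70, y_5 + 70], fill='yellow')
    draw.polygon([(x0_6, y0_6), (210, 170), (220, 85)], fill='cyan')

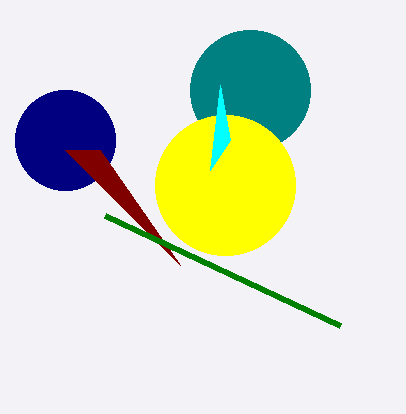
x_1 = 65, y_1 = 140, r_1 = 50, x2_2 = 100, y2_2 = 150, x1_3 = 340, y1_3 = 325, x_4 = 250, y_4 = 90, r_4 = 60, x_5 = 225, y_5 = 185, x0_6 = 230, y0_6 = 140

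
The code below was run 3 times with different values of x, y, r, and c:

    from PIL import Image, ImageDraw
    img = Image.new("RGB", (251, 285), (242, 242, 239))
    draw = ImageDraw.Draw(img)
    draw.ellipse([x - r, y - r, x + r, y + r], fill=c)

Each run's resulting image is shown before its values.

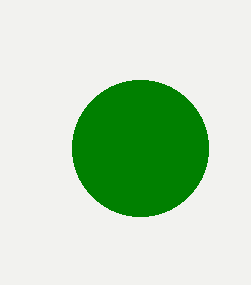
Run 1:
x = 140, y = 148, r = 68, c = 'green'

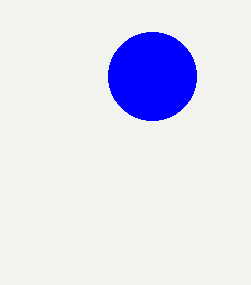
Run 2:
x = 152; y = 76; r = 44; c = 'blue'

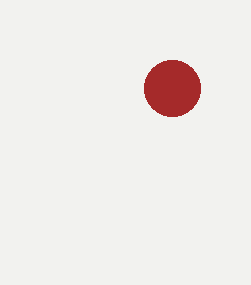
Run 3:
x = 172; y = 88; r = 28; c = 'brown'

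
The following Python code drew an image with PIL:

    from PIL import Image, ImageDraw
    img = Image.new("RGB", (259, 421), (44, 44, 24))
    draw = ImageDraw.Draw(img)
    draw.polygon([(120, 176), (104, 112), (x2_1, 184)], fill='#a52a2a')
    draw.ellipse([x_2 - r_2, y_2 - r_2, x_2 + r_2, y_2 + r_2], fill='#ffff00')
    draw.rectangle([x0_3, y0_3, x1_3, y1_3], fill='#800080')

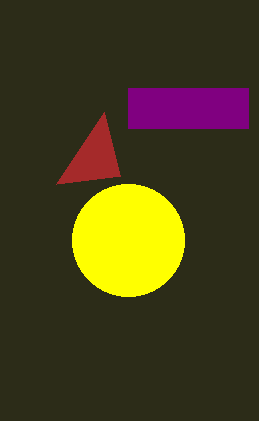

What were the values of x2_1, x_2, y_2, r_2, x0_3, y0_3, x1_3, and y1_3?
x2_1 = 56, x_2 = 128, y_2 = 240, r_2 = 56, x0_3 = 128, y0_3 = 88, x1_3 = 248, y1_3 = 128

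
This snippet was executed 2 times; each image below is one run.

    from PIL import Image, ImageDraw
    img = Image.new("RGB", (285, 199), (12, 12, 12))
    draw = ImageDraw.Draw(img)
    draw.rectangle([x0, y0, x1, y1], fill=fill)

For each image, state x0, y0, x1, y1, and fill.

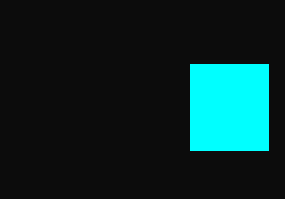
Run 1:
x0 = 190, y0 = 64, x1 = 268, y1 = 150, fill = 'cyan'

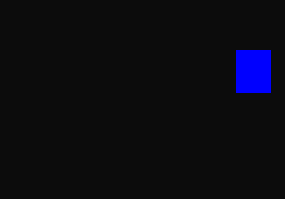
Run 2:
x0 = 236, y0 = 50, x1 = 270, y1 = 92, fill = 'blue'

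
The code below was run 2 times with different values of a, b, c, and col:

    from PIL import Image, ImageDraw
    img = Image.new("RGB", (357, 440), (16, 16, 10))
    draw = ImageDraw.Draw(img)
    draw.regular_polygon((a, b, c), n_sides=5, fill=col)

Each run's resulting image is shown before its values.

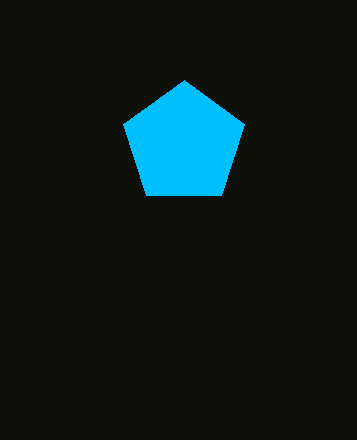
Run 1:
a = 184; b = 144; c = 64; col = 'deepskyblue'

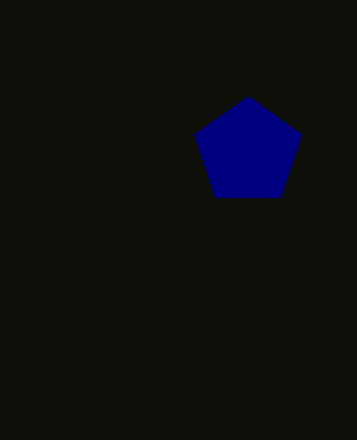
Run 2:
a = 248, b = 152, c = 56, col = 'navy'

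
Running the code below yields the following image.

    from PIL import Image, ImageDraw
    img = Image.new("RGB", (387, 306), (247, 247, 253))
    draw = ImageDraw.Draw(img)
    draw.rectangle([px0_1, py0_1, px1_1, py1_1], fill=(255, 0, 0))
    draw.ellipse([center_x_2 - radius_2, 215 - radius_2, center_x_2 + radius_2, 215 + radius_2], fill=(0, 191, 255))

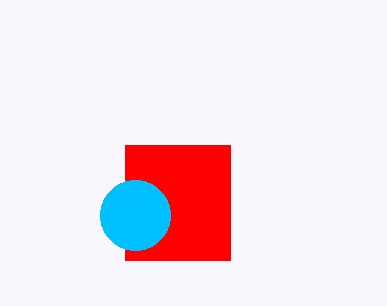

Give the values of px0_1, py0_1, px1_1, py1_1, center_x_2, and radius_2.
px0_1 = 125, py0_1 = 145, px1_1 = 230, py1_1 = 260, center_x_2 = 135, radius_2 = 35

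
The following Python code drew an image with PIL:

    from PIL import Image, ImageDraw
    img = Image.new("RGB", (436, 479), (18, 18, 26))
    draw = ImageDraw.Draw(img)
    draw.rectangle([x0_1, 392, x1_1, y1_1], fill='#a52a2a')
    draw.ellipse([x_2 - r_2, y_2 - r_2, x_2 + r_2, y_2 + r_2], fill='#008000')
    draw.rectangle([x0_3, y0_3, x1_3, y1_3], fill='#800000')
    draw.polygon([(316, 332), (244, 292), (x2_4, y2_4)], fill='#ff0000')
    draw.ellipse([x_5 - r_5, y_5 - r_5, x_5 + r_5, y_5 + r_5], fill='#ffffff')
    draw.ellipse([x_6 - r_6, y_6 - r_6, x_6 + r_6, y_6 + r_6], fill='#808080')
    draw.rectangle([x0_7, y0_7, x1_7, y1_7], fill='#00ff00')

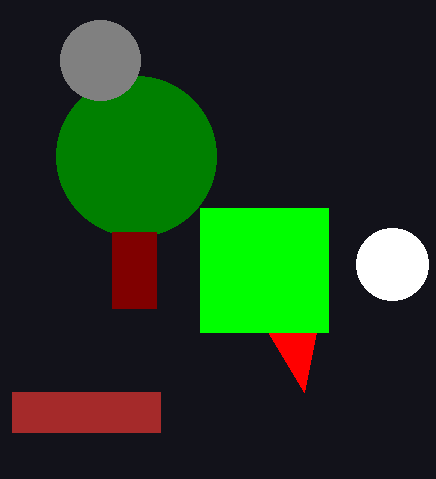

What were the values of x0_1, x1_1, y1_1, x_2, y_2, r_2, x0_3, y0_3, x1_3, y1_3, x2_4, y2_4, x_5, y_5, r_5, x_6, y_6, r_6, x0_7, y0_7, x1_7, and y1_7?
x0_1 = 12, x1_1 = 160, y1_1 = 432, x_2 = 136, y_2 = 156, r_2 = 80, x0_3 = 112, y0_3 = 232, x1_3 = 156, y1_3 = 308, x2_4 = 304, y2_4 = 392, x_5 = 392, y_5 = 264, r_5 = 36, x_6 = 100, y_6 = 60, r_6 = 40, x0_7 = 200, y0_7 = 208, x1_7 = 328, y1_7 = 332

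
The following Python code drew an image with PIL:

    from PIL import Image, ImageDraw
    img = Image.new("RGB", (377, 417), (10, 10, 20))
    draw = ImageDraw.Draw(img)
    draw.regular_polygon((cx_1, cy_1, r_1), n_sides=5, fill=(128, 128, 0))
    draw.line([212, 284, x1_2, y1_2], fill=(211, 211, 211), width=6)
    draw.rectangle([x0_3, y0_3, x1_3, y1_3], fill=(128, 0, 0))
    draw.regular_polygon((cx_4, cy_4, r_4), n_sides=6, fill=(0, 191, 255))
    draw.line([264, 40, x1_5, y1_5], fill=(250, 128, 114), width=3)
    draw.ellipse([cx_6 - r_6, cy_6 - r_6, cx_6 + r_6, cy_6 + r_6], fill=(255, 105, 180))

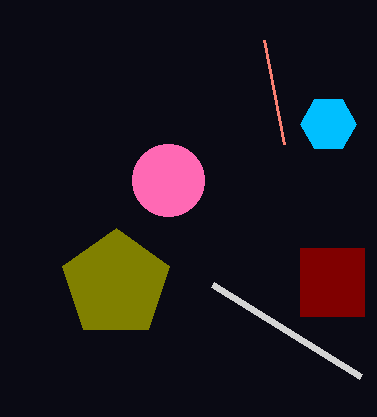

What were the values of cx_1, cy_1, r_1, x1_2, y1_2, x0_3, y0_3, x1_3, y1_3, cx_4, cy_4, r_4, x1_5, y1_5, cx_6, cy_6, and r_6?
cx_1 = 116
cy_1 = 284
r_1 = 56
x1_2 = 360
y1_2 = 376
x0_3 = 300
y0_3 = 248
x1_3 = 364
y1_3 = 316
cx_4 = 328
cy_4 = 124
r_4 = 28
x1_5 = 284
y1_5 = 144
cx_6 = 168
cy_6 = 180
r_6 = 36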